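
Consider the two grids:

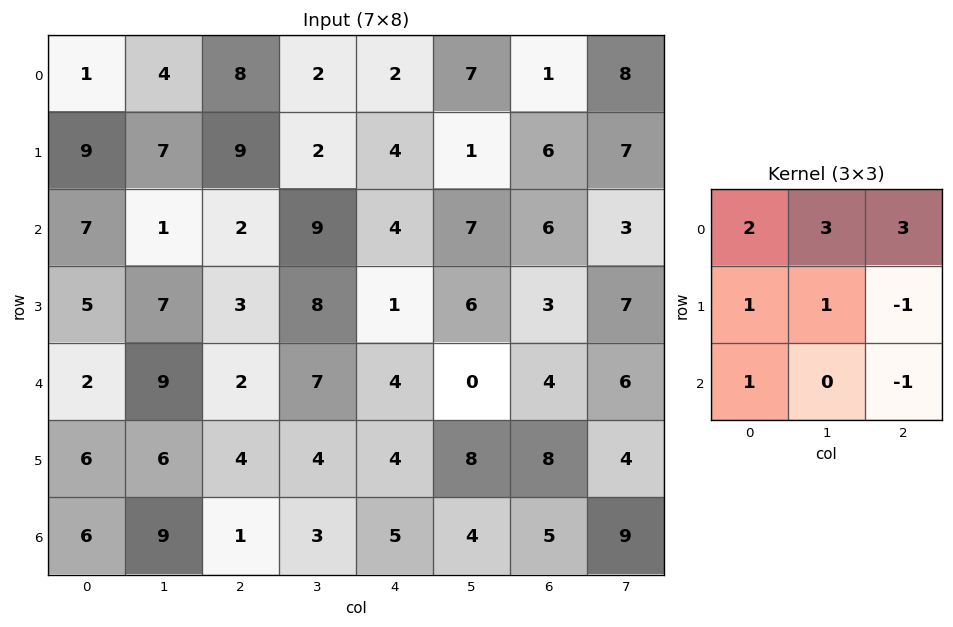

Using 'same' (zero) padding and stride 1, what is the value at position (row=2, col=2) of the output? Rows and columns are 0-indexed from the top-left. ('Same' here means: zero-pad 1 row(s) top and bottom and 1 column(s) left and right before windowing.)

The receptive field on the zero-padded input at this output position is [7 9 2 / 1 2 9 / 7 3 8]. Elementwise product with the kernel and sum: 7·2 + 9·3 + 2·3 + 1·1 + 2·1 + 9·-1 + 7·1 + 8·-1.

40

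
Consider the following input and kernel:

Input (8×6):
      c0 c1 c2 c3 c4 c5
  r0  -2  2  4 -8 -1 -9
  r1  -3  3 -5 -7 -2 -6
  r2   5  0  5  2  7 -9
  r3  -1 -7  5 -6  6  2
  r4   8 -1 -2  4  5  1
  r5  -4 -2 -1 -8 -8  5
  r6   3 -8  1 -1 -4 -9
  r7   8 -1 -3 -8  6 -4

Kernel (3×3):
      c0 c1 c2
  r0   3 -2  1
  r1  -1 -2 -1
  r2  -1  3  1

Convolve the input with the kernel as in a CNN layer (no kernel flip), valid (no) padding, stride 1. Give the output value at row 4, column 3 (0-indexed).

The receptive field on the input at this output position is [4 5 1 / -8 -8 5 / -1 -4 -9]. Elementwise product with the kernel and sum: 4·3 + 5·-2 + 1·1 + -8·-1 + -8·-2 + 5·-1 + -1·-1 + -4·3 + -9·1.

2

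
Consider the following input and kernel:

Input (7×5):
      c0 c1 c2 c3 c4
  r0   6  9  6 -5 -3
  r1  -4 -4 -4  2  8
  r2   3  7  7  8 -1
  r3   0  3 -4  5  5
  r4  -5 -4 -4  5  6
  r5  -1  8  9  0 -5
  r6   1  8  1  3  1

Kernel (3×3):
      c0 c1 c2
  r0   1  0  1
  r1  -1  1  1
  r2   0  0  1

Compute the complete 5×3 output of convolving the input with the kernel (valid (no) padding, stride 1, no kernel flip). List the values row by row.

15 14 16
-1 11 9
5 18 26
2 13 11
10 5 -11

Output[0,0]: The receptive field on the input at this output position is [6 9 6 / -4 -4 -4 / 3 7 7]. Elementwise product with the kernel and sum: 6·1 + 6·1 + -4·-1 + -4·1 + -4·1 + 7·1.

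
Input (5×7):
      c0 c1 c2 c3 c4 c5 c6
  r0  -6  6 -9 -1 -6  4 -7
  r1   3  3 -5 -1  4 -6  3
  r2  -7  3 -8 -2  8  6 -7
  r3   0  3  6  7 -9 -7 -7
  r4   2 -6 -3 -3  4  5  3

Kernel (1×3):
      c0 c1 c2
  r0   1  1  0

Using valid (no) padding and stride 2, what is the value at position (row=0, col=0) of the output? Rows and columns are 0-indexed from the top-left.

The receptive field on the input at this output position is [-6 6 -9]. Elementwise product with the kernel and sum: -6·1 + 6·1.

0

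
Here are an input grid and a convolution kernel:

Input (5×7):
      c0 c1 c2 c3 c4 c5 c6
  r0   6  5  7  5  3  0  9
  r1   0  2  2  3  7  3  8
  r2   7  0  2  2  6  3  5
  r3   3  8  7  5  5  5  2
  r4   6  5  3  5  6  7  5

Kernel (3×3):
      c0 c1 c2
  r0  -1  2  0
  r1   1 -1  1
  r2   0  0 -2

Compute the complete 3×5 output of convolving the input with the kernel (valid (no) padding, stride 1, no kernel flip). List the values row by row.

Output[0,0]: The receptive field on the input at this output position is [6 5 7 / 0 2 2 / 7 0 2]. Elementwise product with the kernel and sum: 6·-1 + 5·2 + 0·1 + 2·-1 + 2·1 + 2·-2.
Output[0,1]: The receptive field on the input at this output position is [5 7 5 / 2 2 3 / 0 2 2]. Elementwise product with the kernel and sum: 5·-1 + 7·2 + 2·1 + 2·-1 + 3·1 + 2·-2.

0 8 -3 -6 -1
-1 -8 0 0 3
-11 0 -3 1 -8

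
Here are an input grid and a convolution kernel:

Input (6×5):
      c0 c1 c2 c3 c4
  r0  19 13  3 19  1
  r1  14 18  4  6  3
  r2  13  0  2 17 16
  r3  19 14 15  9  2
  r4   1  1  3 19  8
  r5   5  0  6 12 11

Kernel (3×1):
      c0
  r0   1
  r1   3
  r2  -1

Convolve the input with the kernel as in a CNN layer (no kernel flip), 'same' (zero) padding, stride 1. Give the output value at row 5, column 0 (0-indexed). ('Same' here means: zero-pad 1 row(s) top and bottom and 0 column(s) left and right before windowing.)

16

The receptive field on the zero-padded input at this output position is [1 / 5 / 0]. Elementwise product with the kernel and sum: 1·1 + 5·3 + 0·-1.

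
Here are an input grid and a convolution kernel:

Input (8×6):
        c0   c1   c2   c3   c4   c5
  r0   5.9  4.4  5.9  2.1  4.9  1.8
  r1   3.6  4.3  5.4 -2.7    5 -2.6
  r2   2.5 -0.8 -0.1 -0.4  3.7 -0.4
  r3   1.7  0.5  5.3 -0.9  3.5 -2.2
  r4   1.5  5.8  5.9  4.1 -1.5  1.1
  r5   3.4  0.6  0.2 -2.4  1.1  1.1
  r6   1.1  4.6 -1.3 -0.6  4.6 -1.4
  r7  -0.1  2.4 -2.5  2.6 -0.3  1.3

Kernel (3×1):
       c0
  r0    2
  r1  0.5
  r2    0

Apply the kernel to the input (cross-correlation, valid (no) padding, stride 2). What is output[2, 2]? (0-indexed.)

The receptive field on the input at this output position is [-1.5 / 1.1 / 4.6]. Elementwise product with the kernel and sum: -1.5·2 + 1.1·0.5.

-2.45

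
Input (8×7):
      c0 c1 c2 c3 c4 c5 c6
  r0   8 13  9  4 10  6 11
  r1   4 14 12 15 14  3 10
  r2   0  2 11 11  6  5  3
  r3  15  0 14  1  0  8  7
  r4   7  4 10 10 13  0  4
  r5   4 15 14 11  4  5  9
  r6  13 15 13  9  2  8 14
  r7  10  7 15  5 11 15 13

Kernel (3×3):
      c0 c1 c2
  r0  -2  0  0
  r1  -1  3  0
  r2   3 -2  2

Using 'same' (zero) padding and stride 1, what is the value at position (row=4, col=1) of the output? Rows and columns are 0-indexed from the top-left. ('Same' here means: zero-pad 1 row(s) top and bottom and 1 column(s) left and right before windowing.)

The receptive field on the zero-padded input at this output position is [15 0 14 / 7 4 10 / 4 15 14]. Elementwise product with the kernel and sum: 15·-2 + 7·-1 + 4·3 + 4·3 + 15·-2 + 14·2.

-15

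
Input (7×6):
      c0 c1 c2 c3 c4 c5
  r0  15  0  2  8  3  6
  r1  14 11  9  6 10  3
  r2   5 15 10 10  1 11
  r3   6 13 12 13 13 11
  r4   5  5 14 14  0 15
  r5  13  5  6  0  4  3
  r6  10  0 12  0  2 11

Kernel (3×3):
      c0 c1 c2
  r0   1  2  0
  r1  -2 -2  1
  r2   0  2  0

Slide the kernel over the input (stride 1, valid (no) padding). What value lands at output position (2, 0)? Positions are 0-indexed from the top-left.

19

The receptive field on the input at this output position is [5 15 10 / 6 13 12 / 5 5 14]. Elementwise product with the kernel and sum: 5·1 + 15·2 + 6·-2 + 13·-2 + 12·1 + 5·2.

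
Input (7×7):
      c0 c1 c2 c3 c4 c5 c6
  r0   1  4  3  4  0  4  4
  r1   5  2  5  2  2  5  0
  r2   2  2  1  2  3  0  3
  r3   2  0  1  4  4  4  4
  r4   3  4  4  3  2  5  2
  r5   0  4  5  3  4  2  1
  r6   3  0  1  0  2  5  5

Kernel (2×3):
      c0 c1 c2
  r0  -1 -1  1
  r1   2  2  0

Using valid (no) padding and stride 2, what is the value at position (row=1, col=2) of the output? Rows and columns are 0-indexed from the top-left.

The receptive field on the input at this output position is [3 0 3 / 4 4 4]. Elementwise product with the kernel and sum: 3·-1 + 0·-1 + 3·1 + 4·2 + 4·2.

16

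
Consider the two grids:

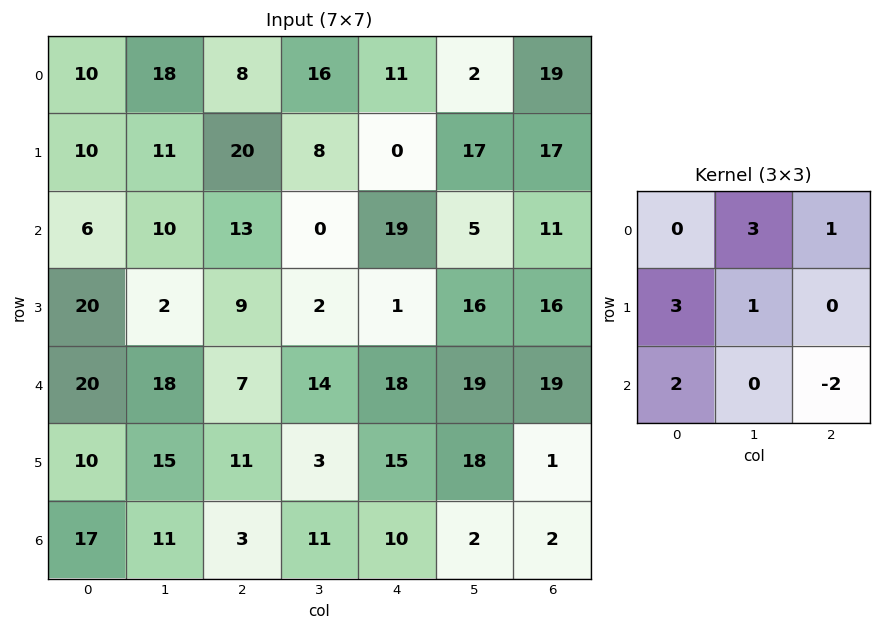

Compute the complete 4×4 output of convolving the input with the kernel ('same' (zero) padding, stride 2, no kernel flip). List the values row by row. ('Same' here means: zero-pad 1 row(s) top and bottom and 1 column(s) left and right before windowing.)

-12 68 41 59
43 111 8 109
52 114 49 160
62 72 106 11

Output[0,0]: The receptive field on the zero-padded input at this output position is [0 0 0 / 0 10 18 / 0 10 11]. Elementwise product with the kernel and sum: 0·3 + 0·1 + 0·3 + 10·1 + 0·2 + 11·-2.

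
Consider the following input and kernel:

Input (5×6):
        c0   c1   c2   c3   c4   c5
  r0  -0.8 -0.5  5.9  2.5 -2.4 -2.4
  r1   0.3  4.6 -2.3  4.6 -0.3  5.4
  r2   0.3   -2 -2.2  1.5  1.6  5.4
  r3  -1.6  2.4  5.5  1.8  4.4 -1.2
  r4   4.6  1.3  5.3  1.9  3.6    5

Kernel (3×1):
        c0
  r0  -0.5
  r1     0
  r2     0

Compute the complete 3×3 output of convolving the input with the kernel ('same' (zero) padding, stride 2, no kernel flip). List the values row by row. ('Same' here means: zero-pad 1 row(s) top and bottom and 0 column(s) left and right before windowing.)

0 0 0
-0.15 1.15 0.15
0.8 -2.75 -2.2

Output[0,0]: The receptive field on the zero-padded input at this output position is [0 / -0.8 / 0.3]. Elementwise product with the kernel and sum: 0·-0.5.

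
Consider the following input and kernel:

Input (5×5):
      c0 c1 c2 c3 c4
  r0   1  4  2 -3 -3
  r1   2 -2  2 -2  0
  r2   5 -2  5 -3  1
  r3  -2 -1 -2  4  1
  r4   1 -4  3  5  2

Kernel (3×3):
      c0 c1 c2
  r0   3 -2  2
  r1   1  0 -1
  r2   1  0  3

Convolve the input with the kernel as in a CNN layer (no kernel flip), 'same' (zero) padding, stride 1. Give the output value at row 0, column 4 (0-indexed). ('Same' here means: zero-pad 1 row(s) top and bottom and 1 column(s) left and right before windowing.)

The receptive field on the zero-padded input at this output position is [0 0 0 / -3 -3 0 / -2 0 0]. Elementwise product with the kernel and sum: 0·3 + 0·-2 + 0·2 + -3·1 + 0·-1 + -2·1 + 0·3.

-5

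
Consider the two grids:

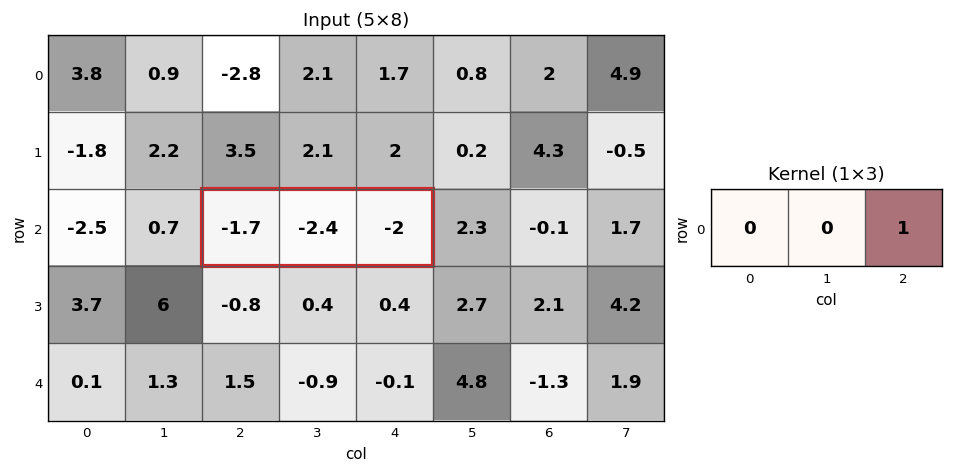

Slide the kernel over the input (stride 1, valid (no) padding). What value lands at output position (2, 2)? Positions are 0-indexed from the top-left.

-2

The receptive field on the input at this output position is [-1.7 -2.4 -2]. Elementwise product with the kernel and sum: -2·1.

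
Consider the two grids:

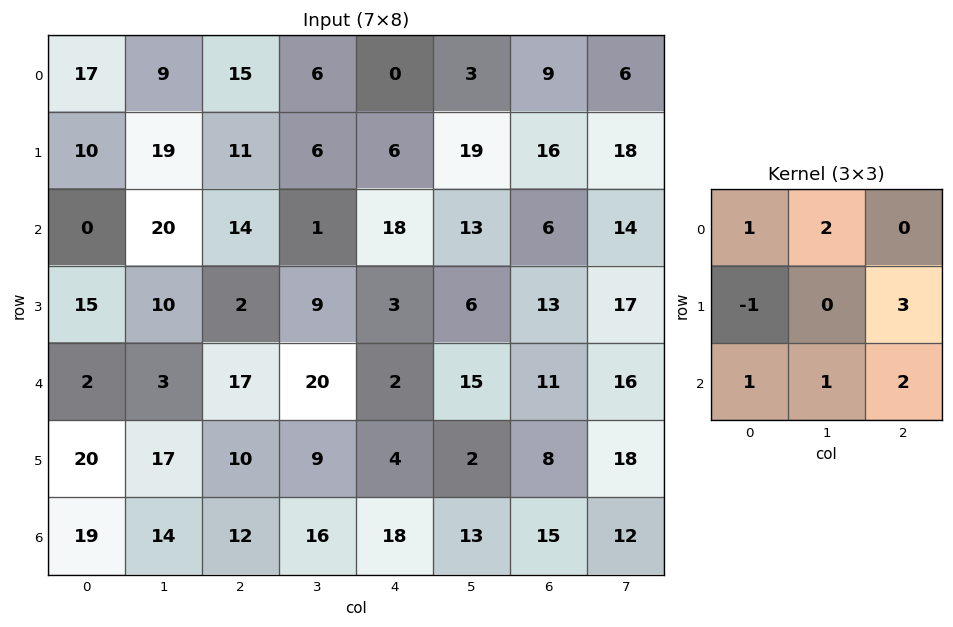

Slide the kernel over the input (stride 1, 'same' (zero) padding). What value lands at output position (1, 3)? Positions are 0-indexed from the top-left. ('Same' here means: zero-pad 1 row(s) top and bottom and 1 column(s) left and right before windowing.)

85

The receptive field on the zero-padded input at this output position is [15 6 0 / 11 6 6 / 14 1 18]. Elementwise product with the kernel and sum: 15·1 + 6·2 + 11·-1 + 6·3 + 14·1 + 1·1 + 18·2.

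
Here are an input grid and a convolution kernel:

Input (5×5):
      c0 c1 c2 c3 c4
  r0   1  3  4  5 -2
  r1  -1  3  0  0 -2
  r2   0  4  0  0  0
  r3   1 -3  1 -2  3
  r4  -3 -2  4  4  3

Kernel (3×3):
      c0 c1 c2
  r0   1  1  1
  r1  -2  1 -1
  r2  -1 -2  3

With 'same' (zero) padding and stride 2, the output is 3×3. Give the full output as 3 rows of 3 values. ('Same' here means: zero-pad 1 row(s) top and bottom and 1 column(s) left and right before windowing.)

Output[0,0]: The receptive field on the zero-padded input at this output position is [0 0 0 / 0 1 3 / 0 -1 3]. Elementwise product with the kernel and sum: 0·1 + 0·1 + 0·1 + 0·-2 + 1·1 + 3·-1 + 0·-1 + -1·-2 + 3·3.

9 -10 -8
-13 -10 -6
-3 0 -4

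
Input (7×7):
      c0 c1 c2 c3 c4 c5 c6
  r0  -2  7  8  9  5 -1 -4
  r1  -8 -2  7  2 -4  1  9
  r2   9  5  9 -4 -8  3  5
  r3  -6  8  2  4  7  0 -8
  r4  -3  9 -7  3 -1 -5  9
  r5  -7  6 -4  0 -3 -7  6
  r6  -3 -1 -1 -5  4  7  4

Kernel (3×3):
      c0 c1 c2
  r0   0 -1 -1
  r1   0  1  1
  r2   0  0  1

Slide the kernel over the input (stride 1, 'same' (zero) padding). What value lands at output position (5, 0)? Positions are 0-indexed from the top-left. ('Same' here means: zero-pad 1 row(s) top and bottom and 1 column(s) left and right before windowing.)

-8

The receptive field on the zero-padded input at this output position is [0 -3 9 / 0 -7 6 / 0 -3 -1]. Elementwise product with the kernel and sum: -3·-1 + 9·-1 + -7·1 + 6·1 + -1·1.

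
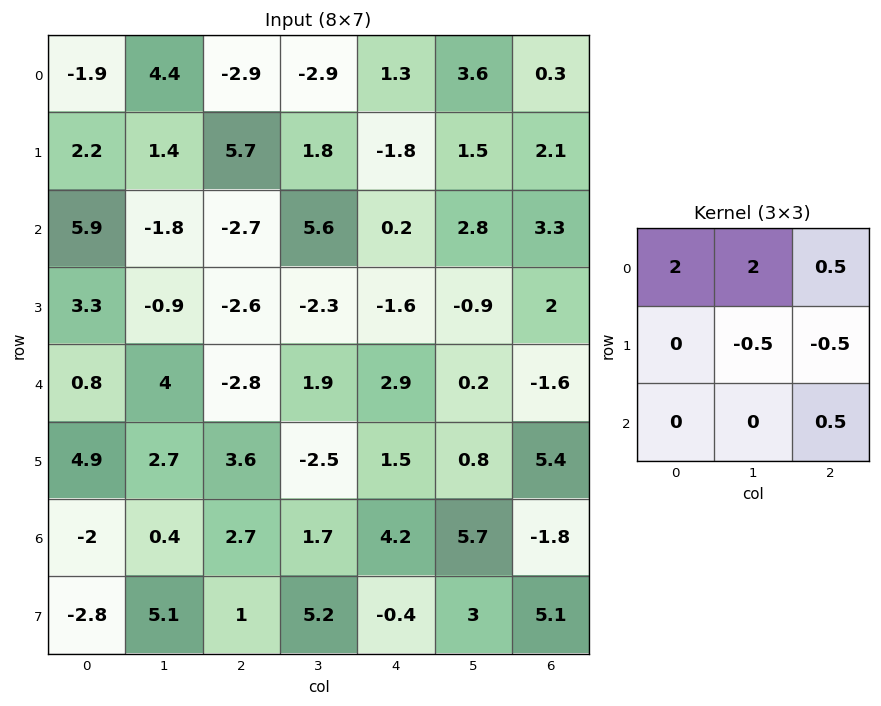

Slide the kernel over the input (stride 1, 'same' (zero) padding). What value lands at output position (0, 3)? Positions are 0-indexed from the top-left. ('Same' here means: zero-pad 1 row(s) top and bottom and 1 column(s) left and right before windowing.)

-0.1

The receptive field on the zero-padded input at this output position is [0 0 0 / -2.9 -2.9 1.3 / 5.7 1.8 -1.8]. Elementwise product with the kernel and sum: 0·2 + 0·2 + 0·0.5 + -2.9·-0.5 + 1.3·-0.5 + -1.8·0.5.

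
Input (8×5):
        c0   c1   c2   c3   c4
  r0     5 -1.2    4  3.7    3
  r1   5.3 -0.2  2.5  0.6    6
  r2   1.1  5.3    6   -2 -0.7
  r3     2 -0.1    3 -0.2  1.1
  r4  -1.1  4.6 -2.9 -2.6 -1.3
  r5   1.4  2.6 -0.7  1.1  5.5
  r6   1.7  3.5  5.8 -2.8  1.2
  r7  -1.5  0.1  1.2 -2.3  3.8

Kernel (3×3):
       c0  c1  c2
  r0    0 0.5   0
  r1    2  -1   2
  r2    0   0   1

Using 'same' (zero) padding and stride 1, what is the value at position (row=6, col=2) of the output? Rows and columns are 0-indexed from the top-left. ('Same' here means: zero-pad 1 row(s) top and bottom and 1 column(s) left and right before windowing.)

-7.05

The receptive field on the zero-padded input at this output position is [2.6 -0.7 1.1 / 3.5 5.8 -2.8 / 0.1 1.2 -2.3]. Elementwise product with the kernel and sum: -0.7·0.5 + 3.5·2 + 5.8·-1 + -2.8·2 + -2.3·1.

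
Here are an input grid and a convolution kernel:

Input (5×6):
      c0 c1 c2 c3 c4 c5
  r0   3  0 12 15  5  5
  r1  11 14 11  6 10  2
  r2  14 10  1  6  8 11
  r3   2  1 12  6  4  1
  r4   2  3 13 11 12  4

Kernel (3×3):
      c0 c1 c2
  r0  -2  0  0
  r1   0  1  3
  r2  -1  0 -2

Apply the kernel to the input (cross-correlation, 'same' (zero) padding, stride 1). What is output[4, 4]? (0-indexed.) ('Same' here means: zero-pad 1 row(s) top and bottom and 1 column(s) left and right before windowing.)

12

The receptive field on the zero-padded input at this output position is [6 4 1 / 11 12 4 / 0 0 0]. Elementwise product with the kernel and sum: 6·-2 + 12·1 + 4·3 + 0·-1 + 0·-2.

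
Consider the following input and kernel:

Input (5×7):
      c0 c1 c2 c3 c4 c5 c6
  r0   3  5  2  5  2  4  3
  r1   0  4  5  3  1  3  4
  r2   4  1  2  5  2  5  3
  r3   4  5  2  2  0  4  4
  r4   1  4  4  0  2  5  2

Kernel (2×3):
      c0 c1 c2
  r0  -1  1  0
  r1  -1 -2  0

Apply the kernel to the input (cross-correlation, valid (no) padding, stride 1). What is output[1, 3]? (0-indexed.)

The receptive field on the input at this output position is [3 1 3 / 5 2 5]. Elementwise product with the kernel and sum: 3·-1 + 1·1 + 5·-1 + 2·-2.

-11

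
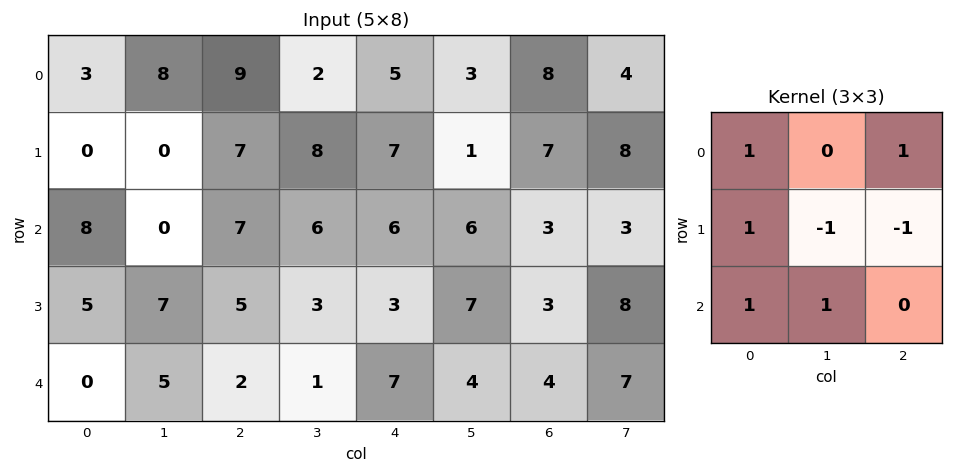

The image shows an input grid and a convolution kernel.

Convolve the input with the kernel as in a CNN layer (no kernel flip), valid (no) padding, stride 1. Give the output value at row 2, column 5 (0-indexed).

The receptive field on the input at this output position is [6 3 3 / 7 3 8 / 4 4 7]. Elementwise product with the kernel and sum: 6·1 + 3·1 + 7·1 + 3·-1 + 8·-1 + 4·1 + 4·1.

13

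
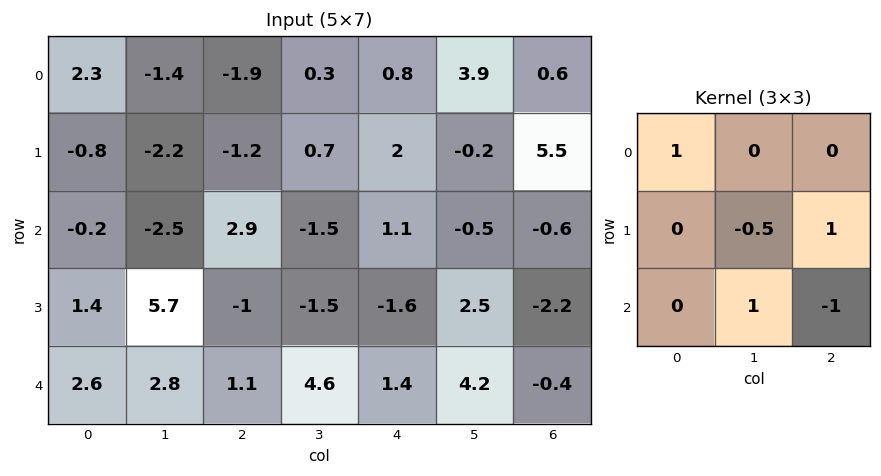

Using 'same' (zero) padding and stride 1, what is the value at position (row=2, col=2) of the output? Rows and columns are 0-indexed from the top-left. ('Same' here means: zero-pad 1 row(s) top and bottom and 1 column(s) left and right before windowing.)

The receptive field on the zero-padded input at this output position is [-2.2 -1.2 0.7 / -2.5 2.9 -1.5 / 5.7 -1 -1.5]. Elementwise product with the kernel and sum: -2.2·1 + 2.9·-0.5 + -1.5·1 + -1·1 + -1.5·-1.

-4.65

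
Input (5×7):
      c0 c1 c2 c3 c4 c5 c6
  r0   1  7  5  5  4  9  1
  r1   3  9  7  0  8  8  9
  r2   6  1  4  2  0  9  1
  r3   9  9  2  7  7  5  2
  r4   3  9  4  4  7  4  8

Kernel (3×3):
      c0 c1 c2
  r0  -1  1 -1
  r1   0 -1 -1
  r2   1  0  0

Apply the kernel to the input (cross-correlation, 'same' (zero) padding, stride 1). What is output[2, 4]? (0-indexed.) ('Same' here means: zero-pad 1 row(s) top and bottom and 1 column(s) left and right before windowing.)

-2

The receptive field on the zero-padded input at this output position is [0 8 8 / 2 0 9 / 7 7 5]. Elementwise product with the kernel and sum: 0·-1 + 8·1 + 8·-1 + 0·-1 + 9·-1 + 7·1.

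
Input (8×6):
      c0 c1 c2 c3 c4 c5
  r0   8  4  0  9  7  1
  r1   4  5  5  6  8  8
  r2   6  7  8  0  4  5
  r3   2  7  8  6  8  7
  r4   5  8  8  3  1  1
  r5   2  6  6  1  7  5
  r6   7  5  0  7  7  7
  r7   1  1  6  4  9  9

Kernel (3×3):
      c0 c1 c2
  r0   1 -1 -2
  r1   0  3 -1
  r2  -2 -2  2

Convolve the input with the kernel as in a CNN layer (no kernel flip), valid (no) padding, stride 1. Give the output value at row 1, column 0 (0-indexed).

The receptive field on the input at this output position is [4 5 5 / 6 7 8 / 2 7 8]. Elementwise product with the kernel and sum: 4·1 + 5·-1 + 5·-2 + 7·3 + 8·-1 + 2·-2 + 7·-2 + 8·2.

0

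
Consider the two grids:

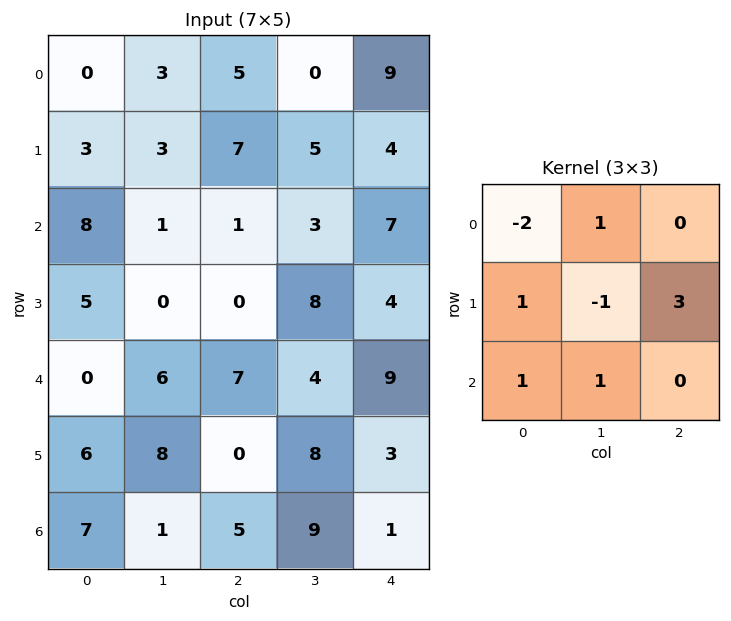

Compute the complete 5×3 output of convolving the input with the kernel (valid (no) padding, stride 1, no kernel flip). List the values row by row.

33 12 8
12 10 18
-4 36 16
19 19 46
12 33 5

Output[0,0]: The receptive field on the input at this output position is [0 3 5 / 3 3 7 / 8 1 1]. Elementwise product with the kernel and sum: 0·-2 + 3·1 + 3·1 + 3·-1 + 7·3 + 8·1 + 1·1.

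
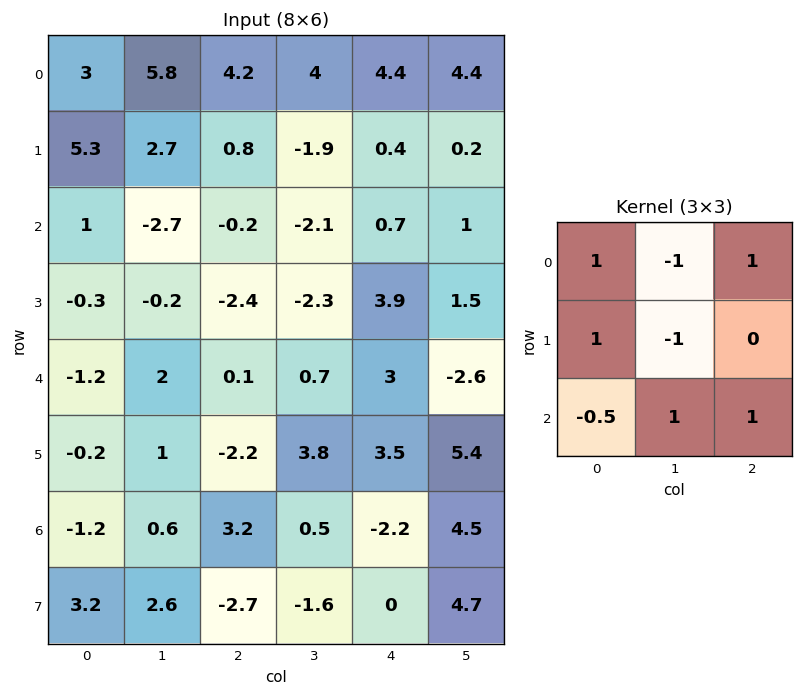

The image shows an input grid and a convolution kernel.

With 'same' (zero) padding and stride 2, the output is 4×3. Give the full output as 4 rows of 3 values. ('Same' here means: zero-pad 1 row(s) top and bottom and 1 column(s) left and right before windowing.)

Output[0,0]: The receptive field on the zero-padded input at this output position is [0 0 0 / 0 3 5.8 / 0 5.3 2.7]. Elementwise product with the kernel and sum: 0·1 + 0·-1 + 0·1 + 0·1 + 3·-1 + 0·-0.5 + 5.3·1 + 2.7·1.

5 -0.85 1.15
-4.1 -7.1 1.65
2.1 2.9 0
8.2 -1.2 13.9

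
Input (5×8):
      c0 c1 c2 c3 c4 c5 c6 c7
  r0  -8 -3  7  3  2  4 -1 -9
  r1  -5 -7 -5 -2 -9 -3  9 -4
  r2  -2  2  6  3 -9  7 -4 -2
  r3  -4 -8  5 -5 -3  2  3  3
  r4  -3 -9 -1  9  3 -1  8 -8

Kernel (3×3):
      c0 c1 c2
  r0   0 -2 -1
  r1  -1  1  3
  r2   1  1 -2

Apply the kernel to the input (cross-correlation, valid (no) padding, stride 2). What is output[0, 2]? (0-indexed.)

The receptive field on the input at this output position is [2 4 -1 / -9 -3 9 / -9 7 -4]. Elementwise product with the kernel and sum: 4·-2 + -1·-1 + -9·-1 + -3·1 + 9·3 + -9·1 + 7·1 + -4·-2.

32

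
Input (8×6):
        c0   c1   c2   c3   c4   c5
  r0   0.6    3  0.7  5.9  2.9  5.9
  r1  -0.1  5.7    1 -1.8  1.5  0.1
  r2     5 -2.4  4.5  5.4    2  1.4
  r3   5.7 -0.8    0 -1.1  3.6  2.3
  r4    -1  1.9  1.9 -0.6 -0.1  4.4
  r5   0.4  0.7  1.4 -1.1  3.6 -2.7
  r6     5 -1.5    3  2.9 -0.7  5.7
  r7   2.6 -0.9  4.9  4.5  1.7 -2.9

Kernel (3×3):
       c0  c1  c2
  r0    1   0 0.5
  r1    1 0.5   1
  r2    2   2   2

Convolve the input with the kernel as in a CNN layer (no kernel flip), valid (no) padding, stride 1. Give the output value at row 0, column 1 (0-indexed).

The receptive field on the input at this output position is [3 0.7 5.9 / 5.7 1 -1.8 / -2.4 4.5 5.4]. Elementwise product with the kernel and sum: 3·1 + 5.9·0.5 + 5.7·1 + 1·0.5 + -1.8·1 + -2.4·2 + 4.5·2 + 5.4·2.

25.35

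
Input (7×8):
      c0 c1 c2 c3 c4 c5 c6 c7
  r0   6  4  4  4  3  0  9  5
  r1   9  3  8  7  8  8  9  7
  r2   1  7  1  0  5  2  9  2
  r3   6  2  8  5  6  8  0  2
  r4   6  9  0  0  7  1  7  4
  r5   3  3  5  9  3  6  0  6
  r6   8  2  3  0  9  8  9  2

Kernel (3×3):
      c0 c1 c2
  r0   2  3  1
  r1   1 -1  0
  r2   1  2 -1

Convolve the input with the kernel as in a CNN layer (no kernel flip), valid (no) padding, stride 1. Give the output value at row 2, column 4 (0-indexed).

25

The receptive field on the input at this output position is [5 2 9 / 6 8 0 / 7 1 7]. Elementwise product with the kernel and sum: 5·2 + 2·3 + 9·1 + 6·1 + 8·-1 + 7·1 + 1·2 + 7·-1.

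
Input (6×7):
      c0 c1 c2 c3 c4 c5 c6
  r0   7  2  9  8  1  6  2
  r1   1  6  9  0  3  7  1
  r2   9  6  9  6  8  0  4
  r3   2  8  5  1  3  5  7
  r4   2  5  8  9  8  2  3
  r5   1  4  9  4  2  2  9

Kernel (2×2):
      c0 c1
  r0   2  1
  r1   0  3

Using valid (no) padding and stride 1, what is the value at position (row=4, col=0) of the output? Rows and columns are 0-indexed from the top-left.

The receptive field on the input at this output position is [2 5 / 1 4]. Elementwise product with the kernel and sum: 2·2 + 5·1 + 4·3.

21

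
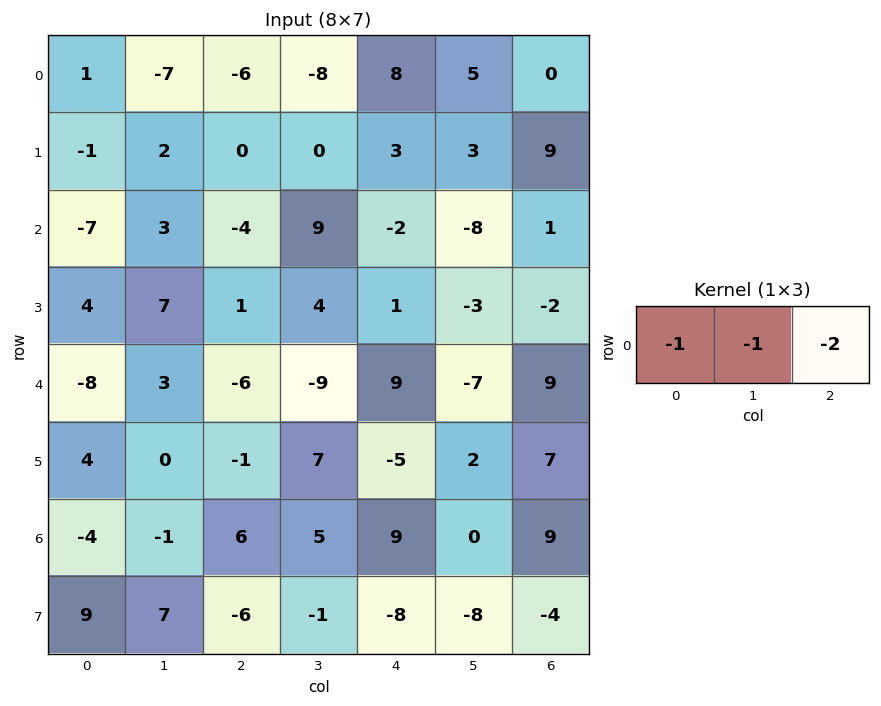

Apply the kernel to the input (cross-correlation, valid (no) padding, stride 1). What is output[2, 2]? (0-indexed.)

The receptive field on the input at this output position is [-4 9 -2]. Elementwise product with the kernel and sum: -4·-1 + 9·-1 + -2·-2.

-1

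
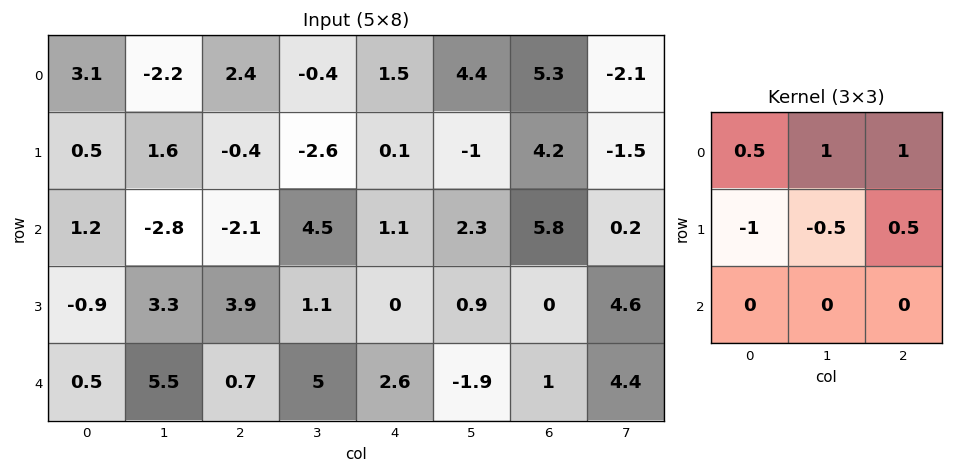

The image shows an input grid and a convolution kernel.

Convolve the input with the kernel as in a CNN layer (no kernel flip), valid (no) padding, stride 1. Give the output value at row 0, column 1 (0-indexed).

-1.8

The receptive field on the input at this output position is [-2.2 2.4 -0.4 / 1.6 -0.4 -2.6 / -2.8 -2.1 4.5]. Elementwise product with the kernel and sum: -2.2·0.5 + 2.4·1 + -0.4·1 + 1.6·-1 + -0.4·-0.5 + -2.6·0.5.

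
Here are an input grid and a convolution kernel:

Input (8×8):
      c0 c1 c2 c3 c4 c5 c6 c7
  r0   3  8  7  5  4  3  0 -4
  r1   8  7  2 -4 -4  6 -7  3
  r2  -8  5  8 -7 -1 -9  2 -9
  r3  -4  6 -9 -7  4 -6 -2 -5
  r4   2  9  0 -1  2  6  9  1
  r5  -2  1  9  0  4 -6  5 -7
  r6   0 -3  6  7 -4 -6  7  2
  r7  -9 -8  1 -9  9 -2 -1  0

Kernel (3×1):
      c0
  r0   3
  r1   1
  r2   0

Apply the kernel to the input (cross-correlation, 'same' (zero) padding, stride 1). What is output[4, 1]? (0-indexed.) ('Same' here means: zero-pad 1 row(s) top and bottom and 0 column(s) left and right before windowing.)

27

The receptive field on the zero-padded input at this output position is [6 / 9 / 1]. Elementwise product with the kernel and sum: 6·3 + 9·1.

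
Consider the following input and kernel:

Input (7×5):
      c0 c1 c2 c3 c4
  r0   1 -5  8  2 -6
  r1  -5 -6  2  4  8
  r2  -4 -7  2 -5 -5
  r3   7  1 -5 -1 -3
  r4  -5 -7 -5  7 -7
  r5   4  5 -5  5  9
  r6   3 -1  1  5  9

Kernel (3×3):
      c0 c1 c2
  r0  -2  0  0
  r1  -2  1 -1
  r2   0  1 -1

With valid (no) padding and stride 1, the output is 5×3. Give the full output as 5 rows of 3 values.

Output[0,0]: The receptive field on the input at this output position is [1 -5 8 / -5 -6 2 / -4 -7 2]. Elementwise product with the kernel and sum: 1·-2 + -5·-2 + -6·1 + 2·-1 + -7·1 + 2·-1.

-9 27 -24
15 29 -6
-2 -4 22
4 -10 30
10 -10 12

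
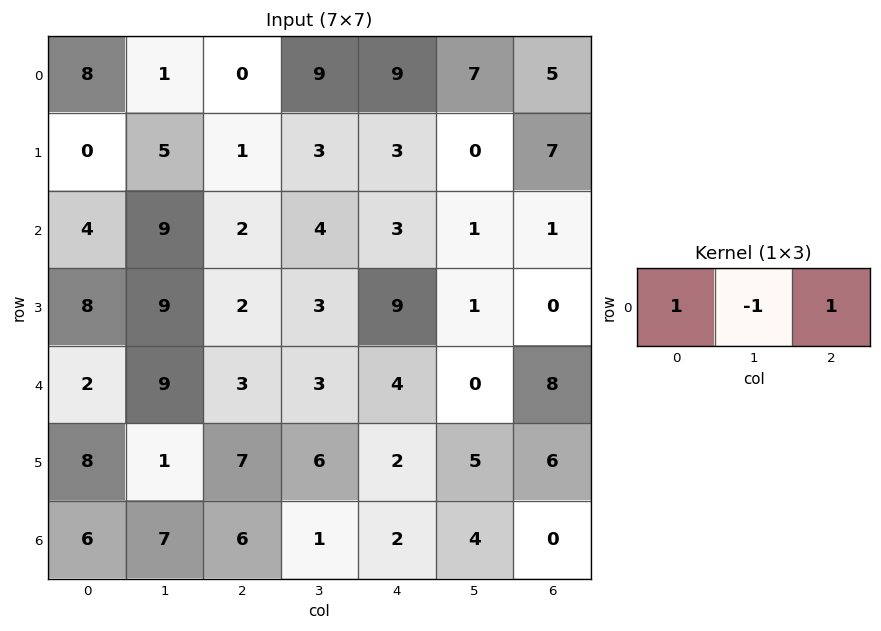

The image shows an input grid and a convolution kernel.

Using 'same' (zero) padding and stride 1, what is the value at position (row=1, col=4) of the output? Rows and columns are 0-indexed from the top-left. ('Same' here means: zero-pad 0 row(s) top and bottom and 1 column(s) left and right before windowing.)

The receptive field on the zero-padded input at this output position is [3 3 0]. Elementwise product with the kernel and sum: 3·1 + 3·-1 + 0·1.

0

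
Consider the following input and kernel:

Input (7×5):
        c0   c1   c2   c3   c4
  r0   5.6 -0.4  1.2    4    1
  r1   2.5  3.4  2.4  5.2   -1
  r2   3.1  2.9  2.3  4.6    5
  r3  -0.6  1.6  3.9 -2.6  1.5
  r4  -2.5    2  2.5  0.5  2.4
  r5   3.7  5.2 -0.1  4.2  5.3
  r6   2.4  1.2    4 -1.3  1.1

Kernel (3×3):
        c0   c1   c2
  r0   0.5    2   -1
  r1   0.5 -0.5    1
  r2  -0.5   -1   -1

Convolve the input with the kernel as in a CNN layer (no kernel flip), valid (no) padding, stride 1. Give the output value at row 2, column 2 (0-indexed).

The receptive field on the input at this output position is [2.3 4.6 5 / 3.9 -2.6 1.5 / 2.5 0.5 2.4]. Elementwise product with the kernel and sum: 2.3·0.5 + 4.6·2 + 5·-1 + 3.9·0.5 + -2.6·-0.5 + 1.5·1 + 2.5·-0.5 + 0.5·-1 + 2.4·-1.

5.95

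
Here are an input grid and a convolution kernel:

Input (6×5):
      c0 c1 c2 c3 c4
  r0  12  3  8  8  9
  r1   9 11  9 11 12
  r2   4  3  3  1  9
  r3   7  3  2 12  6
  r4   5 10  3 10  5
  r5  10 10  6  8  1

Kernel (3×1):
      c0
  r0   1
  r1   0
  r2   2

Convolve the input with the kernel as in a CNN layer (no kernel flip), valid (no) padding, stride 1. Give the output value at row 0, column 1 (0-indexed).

The receptive field on the input at this output position is [3 / 11 / 3]. Elementwise product with the kernel and sum: 3·1 + 3·2.

9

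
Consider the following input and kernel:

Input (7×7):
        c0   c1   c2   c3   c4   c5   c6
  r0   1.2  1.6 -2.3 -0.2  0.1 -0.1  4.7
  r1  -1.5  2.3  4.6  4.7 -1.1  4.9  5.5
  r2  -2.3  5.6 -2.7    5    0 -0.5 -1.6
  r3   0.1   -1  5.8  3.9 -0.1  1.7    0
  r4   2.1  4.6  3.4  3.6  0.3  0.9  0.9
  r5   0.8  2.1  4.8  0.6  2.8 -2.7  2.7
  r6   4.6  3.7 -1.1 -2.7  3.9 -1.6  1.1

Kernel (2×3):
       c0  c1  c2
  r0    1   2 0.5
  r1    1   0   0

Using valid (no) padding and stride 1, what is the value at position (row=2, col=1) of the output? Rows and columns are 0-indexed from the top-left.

1.7

The receptive field on the input at this output position is [5.6 -2.7 5 / -1 5.8 3.9]. Elementwise product with the kernel and sum: 5.6·1 + -2.7·2 + 5·0.5 + -1·1.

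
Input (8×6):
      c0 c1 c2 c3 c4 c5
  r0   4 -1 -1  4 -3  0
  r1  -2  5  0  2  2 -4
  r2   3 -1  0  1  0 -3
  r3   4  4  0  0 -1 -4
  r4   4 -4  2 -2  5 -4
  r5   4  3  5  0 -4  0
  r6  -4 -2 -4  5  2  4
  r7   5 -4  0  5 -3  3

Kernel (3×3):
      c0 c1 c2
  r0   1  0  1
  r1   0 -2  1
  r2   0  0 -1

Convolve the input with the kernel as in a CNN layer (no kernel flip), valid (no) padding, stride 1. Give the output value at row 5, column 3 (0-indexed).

-3

The receptive field on the input at this output position is [0 -4 0 / 5 2 4 / 5 -3 3]. Elementwise product with the kernel and sum: 0·1 + 0·1 + 2·-2 + 4·1 + 3·-1.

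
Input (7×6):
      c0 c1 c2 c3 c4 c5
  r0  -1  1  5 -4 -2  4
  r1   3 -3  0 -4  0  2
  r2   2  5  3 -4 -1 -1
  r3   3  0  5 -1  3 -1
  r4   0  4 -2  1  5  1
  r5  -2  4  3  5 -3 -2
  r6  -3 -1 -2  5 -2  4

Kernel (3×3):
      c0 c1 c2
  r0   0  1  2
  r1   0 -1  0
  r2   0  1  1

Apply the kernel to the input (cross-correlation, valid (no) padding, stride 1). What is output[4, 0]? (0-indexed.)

-7

The receptive field on the input at this output position is [0 4 -2 / -2 4 3 / -3 -1 -2]. Elementwise product with the kernel and sum: 4·1 + -2·2 + 4·-1 + -1·1 + -2·1.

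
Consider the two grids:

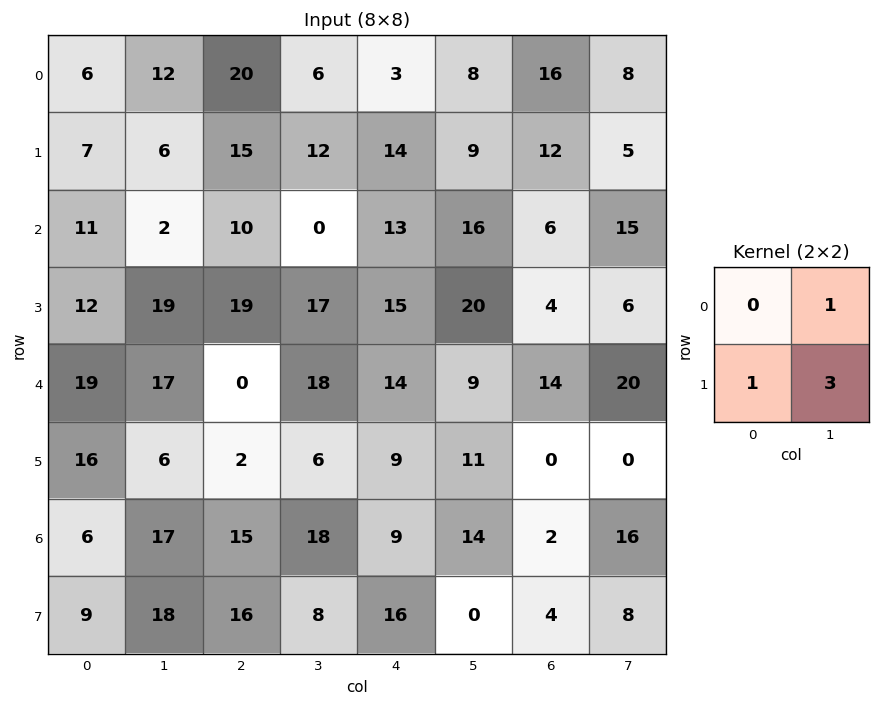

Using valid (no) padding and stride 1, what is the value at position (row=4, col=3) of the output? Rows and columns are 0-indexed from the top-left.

The receptive field on the input at this output position is [18 14 / 6 9]. Elementwise product with the kernel and sum: 14·1 + 6·1 + 9·3.

47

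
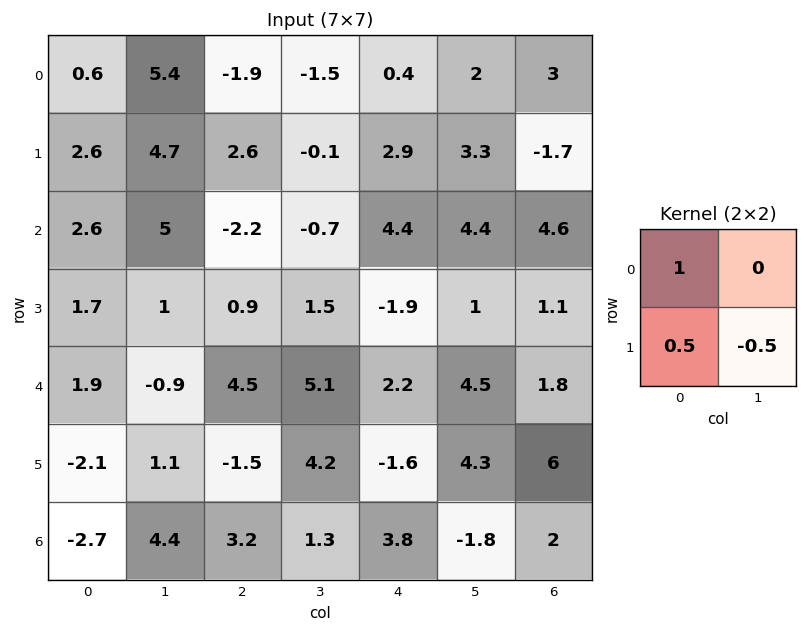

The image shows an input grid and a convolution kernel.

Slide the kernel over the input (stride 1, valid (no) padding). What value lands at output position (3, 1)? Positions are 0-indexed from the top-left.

The receptive field on the input at this output position is [1 0.9 / -0.9 4.5]. Elementwise product with the kernel and sum: 1·1 + -0.9·0.5 + 4.5·-0.5.

-1.7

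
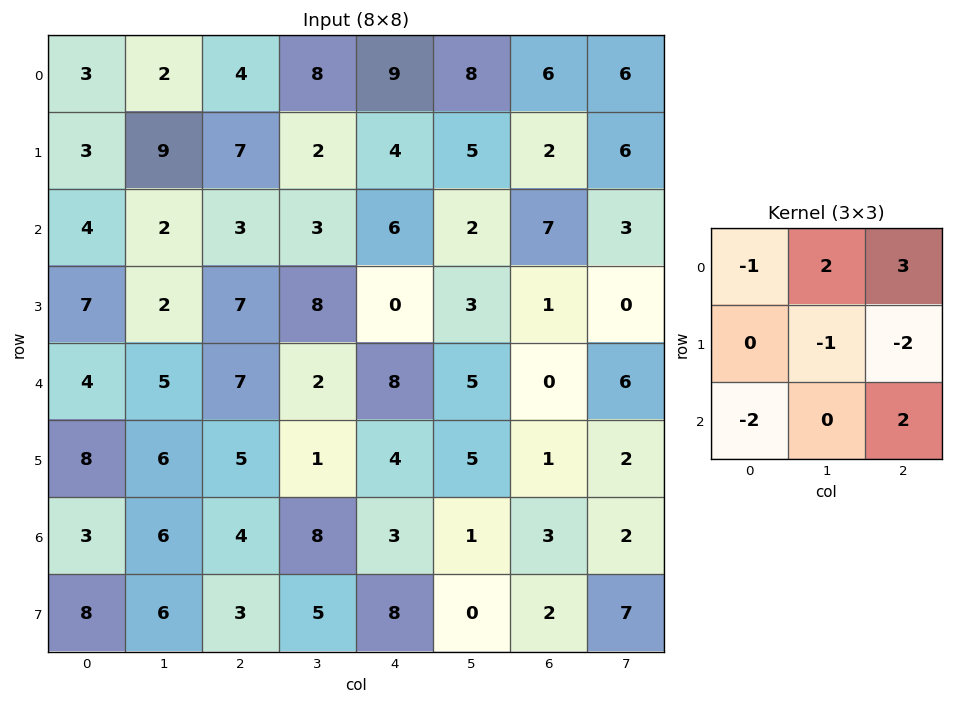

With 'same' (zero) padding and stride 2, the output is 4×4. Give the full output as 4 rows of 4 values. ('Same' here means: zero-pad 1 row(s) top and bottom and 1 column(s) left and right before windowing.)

11 -34 -19 -16
29 14 1 -2
18 15 -9 -19
31 -15 7 10

Output[0,0]: The receptive field on the zero-padded input at this output position is [0 0 0 / 0 3 2 / 0 3 9]. Elementwise product with the kernel and sum: 0·-1 + 0·2 + 0·3 + 3·-1 + 2·-2 + 0·-2 + 9·2.
Output[0,1]: The receptive field on the zero-padded input at this output position is [0 0 0 / 2 4 8 / 9 7 2]. Elementwise product with the kernel and sum: 0·-1 + 0·2 + 0·3 + 4·-1 + 8·-2 + 9·-2 + 2·2.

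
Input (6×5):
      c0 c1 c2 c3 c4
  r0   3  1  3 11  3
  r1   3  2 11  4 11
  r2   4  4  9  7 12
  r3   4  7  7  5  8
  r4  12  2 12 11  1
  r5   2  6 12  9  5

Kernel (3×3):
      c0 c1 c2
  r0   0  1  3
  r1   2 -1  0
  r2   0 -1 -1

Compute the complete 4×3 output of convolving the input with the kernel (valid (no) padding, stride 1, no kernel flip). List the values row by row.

1 13 19
25 10 35
18 14 40
32 -7 28

Output[0,0]: The receptive field on the input at this output position is [3 1 3 / 3 2 11 / 4 4 9]. Elementwise product with the kernel and sum: 1·1 + 3·3 + 3·2 + 2·-1 + 4·-1 + 9·-1.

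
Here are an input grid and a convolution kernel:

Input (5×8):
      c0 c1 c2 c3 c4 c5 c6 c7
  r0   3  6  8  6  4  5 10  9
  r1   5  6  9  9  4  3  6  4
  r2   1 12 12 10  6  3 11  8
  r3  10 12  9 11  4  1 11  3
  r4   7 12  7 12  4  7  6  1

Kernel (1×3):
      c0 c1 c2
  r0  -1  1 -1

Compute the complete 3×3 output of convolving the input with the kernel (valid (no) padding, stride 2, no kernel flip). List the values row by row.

Output[0,0]: The receptive field on the input at this output position is [3 6 8]. Elementwise product with the kernel and sum: 3·-1 + 6·1 + 8·-1.

-5 -6 -9
-1 -8 -14
-2 1 -3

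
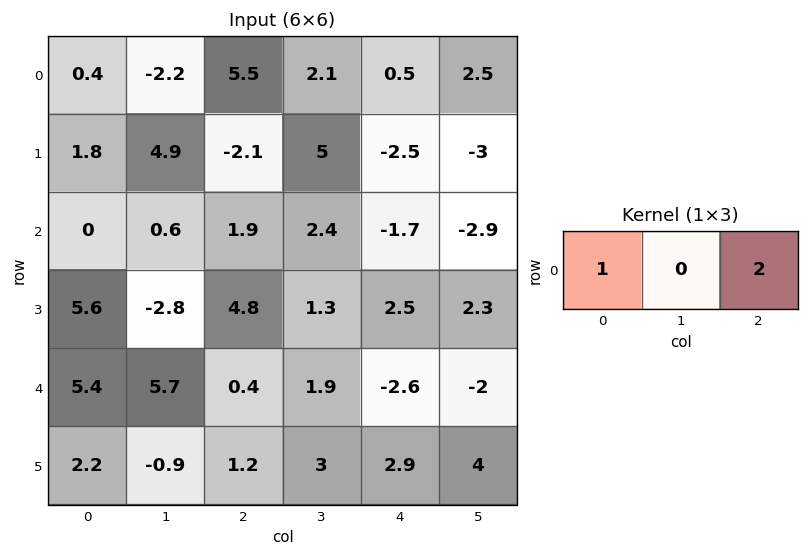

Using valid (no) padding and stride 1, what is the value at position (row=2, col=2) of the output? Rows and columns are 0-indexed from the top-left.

The receptive field on the input at this output position is [1.9 2.4 -1.7]. Elementwise product with the kernel and sum: 1.9·1 + -1.7·2.

-1.5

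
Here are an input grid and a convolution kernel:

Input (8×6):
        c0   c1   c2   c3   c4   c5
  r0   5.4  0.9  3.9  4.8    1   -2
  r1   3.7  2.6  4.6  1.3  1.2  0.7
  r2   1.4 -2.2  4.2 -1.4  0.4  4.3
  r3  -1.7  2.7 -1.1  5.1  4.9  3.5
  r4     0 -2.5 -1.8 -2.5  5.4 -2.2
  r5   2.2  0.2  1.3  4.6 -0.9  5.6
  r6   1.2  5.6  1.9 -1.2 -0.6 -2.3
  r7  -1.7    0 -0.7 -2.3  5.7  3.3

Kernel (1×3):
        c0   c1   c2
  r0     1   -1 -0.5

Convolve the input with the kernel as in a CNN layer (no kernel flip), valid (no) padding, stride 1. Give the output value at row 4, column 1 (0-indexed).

The receptive field on the input at this output position is [-2.5 -1.8 -2.5]. Elementwise product with the kernel and sum: -2.5·1 + -1.8·-1 + -2.5·-0.5.

0.55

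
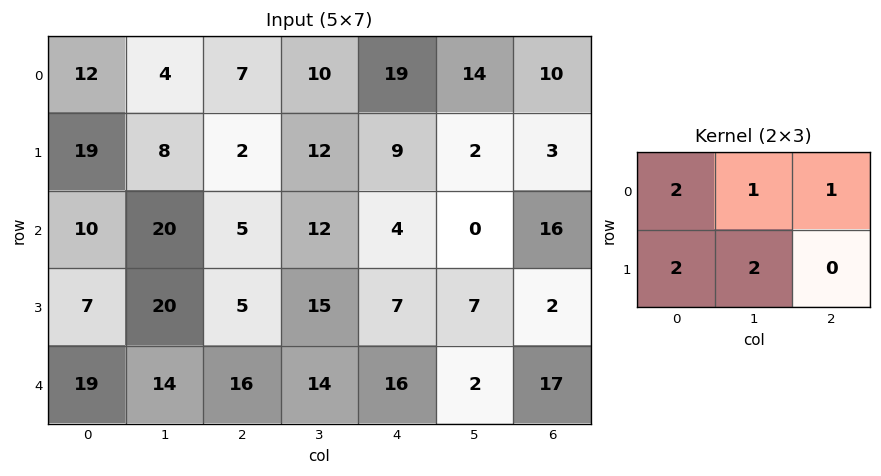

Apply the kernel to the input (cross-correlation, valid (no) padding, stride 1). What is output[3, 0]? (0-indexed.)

The receptive field on the input at this output position is [7 20 5 / 19 14 16]. Elementwise product with the kernel and sum: 7·2 + 20·1 + 5·1 + 19·2 + 14·2.

105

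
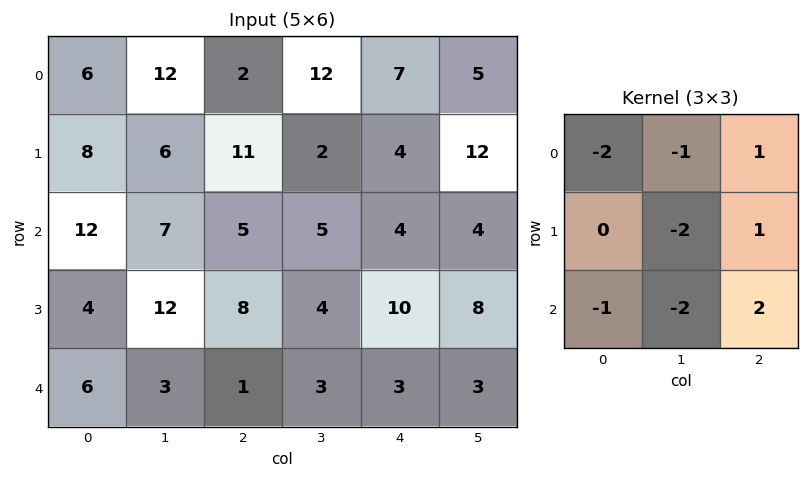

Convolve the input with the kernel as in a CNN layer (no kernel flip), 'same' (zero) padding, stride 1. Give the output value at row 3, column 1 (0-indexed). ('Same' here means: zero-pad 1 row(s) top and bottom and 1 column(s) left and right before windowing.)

The receptive field on the zero-padded input at this output position is [12 7 5 / 4 12 8 / 6 3 1]. Elementwise product with the kernel and sum: 12·-2 + 7·-1 + 5·1 + 12·-2 + 8·1 + 6·-1 + 3·-2 + 1·2.

-52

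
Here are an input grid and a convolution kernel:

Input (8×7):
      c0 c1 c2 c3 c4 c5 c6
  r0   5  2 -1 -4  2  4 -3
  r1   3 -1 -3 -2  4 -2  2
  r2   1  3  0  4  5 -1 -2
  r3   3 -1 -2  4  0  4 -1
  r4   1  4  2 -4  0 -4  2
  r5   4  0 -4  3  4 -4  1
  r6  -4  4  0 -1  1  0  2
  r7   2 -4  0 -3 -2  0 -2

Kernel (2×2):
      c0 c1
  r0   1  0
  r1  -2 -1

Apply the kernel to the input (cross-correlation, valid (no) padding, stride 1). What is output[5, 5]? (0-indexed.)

-6

The receptive field on the input at this output position is [-4 1 / 0 2]. Elementwise product with the kernel and sum: -4·1 + 0·-2 + 2·-1.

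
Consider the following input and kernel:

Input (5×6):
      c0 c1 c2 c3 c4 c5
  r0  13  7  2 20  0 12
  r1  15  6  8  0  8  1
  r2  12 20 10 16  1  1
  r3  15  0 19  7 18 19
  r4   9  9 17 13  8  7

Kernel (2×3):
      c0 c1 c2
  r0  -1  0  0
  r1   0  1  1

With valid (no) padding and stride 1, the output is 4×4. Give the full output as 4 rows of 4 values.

Output[0,0]: The receptive field on the input at this output position is [13 7 2 / 15 6 8]. Elementwise product with the kernel and sum: 13·-1 + 6·1 + 8·1.
Output[0,1]: The receptive field on the input at this output position is [7 2 20 / 6 8 0]. Elementwise product with the kernel and sum: 7·-1 + 8·1 + 0·1.

1 1 6 -11
15 20 9 2
7 6 15 21
11 30 2 8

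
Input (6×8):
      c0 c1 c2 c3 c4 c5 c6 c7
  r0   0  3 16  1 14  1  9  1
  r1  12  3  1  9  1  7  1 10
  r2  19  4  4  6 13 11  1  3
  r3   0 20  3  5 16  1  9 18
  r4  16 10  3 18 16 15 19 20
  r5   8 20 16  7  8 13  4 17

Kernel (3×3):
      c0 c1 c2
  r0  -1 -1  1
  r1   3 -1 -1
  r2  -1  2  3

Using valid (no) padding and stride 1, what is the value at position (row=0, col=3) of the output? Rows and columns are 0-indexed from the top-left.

58

The receptive field on the input at this output position is [1 14 1 / 9 1 7 / 6 13 11]. Elementwise product with the kernel and sum: 1·-1 + 14·-1 + 1·1 + 9·3 + 1·-1 + 7·-1 + 6·-1 + 13·2 + 11·3.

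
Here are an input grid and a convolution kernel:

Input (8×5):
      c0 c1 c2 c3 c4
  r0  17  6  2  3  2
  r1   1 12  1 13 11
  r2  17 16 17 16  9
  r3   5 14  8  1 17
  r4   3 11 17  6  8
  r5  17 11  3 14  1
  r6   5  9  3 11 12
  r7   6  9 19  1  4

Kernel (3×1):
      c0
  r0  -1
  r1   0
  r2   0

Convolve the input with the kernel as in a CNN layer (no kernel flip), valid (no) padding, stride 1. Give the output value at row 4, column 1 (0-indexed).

The receptive field on the input at this output position is [11 / 11 / 9]. Elementwise product with the kernel and sum: 11·-1.

-11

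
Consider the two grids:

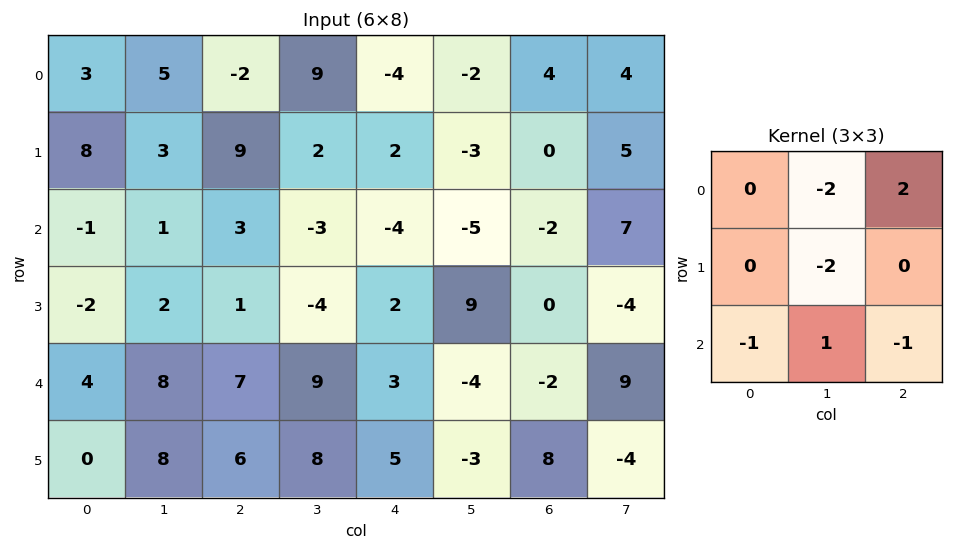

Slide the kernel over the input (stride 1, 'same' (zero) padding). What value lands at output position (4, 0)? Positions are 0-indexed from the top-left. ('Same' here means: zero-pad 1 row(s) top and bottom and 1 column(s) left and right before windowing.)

-8

The receptive field on the zero-padded input at this output position is [0 -2 2 / 0 4 8 / 0 0 8]. Elementwise product with the kernel and sum: -2·-2 + 2·2 + 4·-2 + 0·-1 + 0·1 + 8·-1.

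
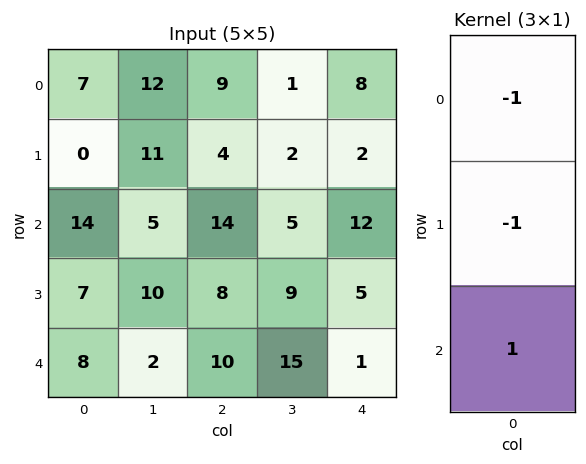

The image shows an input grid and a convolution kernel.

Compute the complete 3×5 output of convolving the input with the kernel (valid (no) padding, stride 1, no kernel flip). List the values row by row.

7 -18 1 2 2
-7 -6 -10 2 -9
-13 -13 -12 1 -16

Output[0,0]: The receptive field on the input at this output position is [7 / 0 / 14]. Elementwise product with the kernel and sum: 7·-1 + 0·-1 + 14·1.
Output[0,1]: The receptive field on the input at this output position is [12 / 11 / 5]. Elementwise product with the kernel and sum: 12·-1 + 11·-1 + 5·1.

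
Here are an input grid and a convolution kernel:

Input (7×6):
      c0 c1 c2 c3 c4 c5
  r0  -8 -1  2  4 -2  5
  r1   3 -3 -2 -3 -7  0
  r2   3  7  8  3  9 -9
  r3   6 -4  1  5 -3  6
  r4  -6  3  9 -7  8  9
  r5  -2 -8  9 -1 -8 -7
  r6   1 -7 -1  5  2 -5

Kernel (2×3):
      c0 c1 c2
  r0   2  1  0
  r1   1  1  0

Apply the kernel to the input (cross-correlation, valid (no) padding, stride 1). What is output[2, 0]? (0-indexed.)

15

The receptive field on the input at this output position is [3 7 8 / 6 -4 1]. Elementwise product with the kernel and sum: 3·2 + 7·1 + 6·1 + -4·1.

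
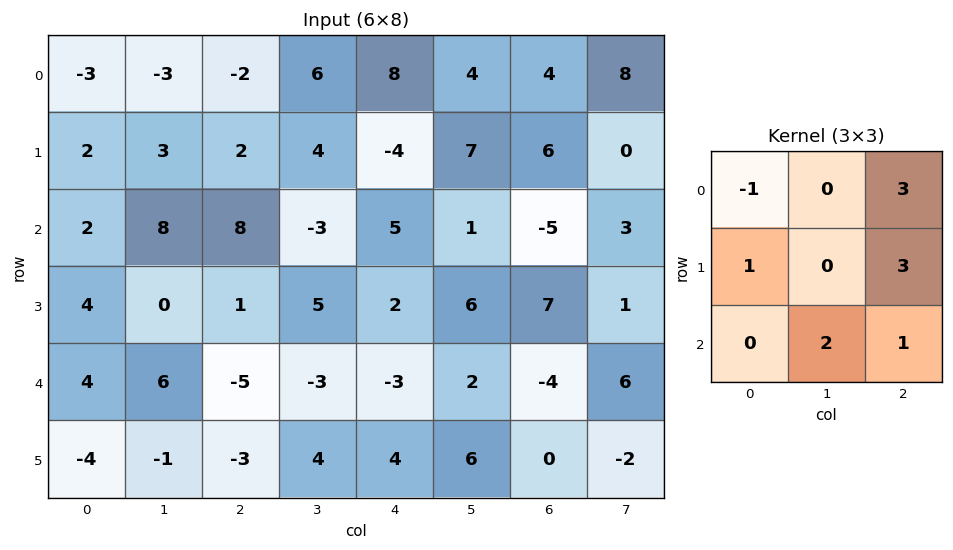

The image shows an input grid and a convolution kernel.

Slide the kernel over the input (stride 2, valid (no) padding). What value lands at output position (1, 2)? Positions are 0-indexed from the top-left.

The receptive field on the input at this output position is [5 1 -5 / 2 6 7 / -3 2 -4]. Elementwise product with the kernel and sum: 5·-1 + -5·3 + 2·1 + 7·3 + 2·2 + -4·1.

3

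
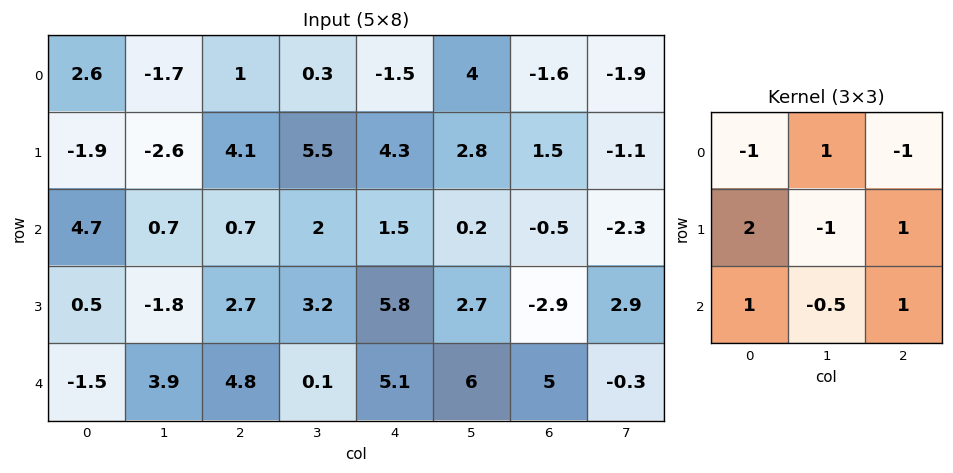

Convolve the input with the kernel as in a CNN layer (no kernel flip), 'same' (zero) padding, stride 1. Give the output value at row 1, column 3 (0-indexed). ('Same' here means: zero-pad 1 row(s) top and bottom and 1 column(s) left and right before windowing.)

9

The receptive field on the zero-padded input at this output position is [1 0.3 -1.5 / 4.1 5.5 4.3 / 0.7 2 1.5]. Elementwise product with the kernel and sum: 1·-1 + 0.3·1 + -1.5·-1 + 4.1·2 + 5.5·-1 + 4.3·1 + 0.7·1 + 2·-0.5 + 1.5·1.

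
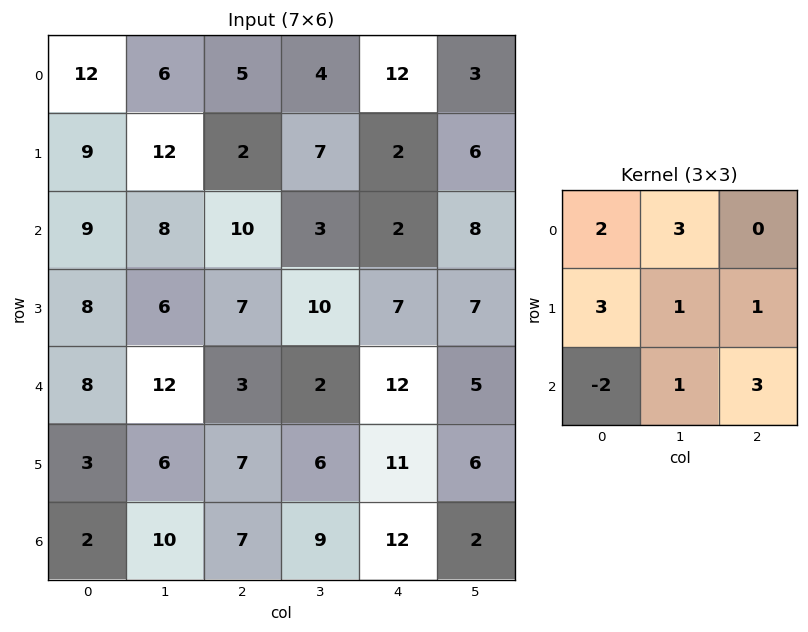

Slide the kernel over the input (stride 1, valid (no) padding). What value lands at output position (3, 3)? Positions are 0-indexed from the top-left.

81

The receptive field on the input at this output position is [10 7 7 / 2 12 5 / 6 11 6]. Elementwise product with the kernel and sum: 10·2 + 7·3 + 2·3 + 12·1 + 5·1 + 6·-2 + 11·1 + 6·3.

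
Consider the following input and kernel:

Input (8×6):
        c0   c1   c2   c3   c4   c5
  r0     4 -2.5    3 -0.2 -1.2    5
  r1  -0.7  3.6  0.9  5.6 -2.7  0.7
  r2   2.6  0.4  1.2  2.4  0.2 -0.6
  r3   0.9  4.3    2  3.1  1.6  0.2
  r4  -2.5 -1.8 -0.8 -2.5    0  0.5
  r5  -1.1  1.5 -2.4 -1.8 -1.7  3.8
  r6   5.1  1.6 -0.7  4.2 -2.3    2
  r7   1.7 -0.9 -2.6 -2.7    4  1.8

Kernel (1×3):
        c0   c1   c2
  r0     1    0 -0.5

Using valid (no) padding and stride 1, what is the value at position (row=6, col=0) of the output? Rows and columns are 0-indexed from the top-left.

The receptive field on the input at this output position is [5.1 1.6 -0.7]. Elementwise product with the kernel and sum: 5.1·1 + -0.7·-0.5.

5.45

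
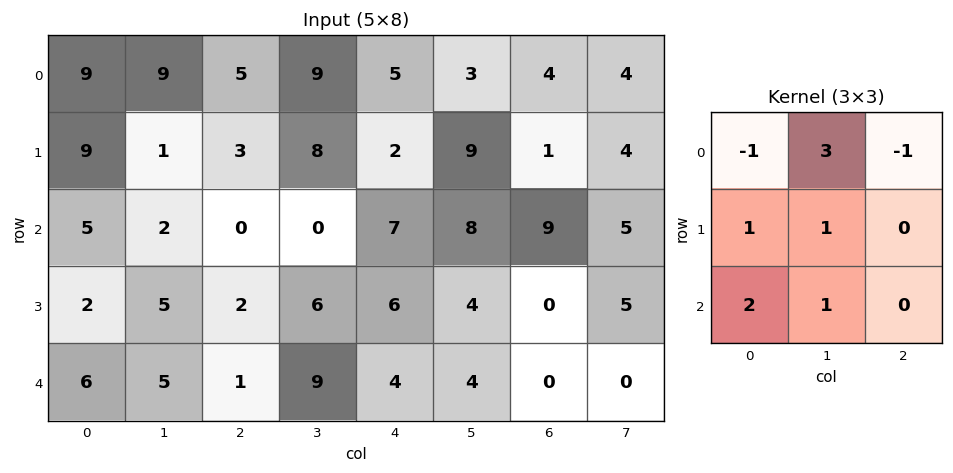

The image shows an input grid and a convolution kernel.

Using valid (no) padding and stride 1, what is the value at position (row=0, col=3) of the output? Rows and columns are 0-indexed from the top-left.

20

The receptive field on the input at this output position is [9 5 3 / 8 2 9 / 0 7 8]. Elementwise product with the kernel and sum: 9·-1 + 5·3 + 3·-1 + 8·1 + 2·1 + 0·2 + 7·1.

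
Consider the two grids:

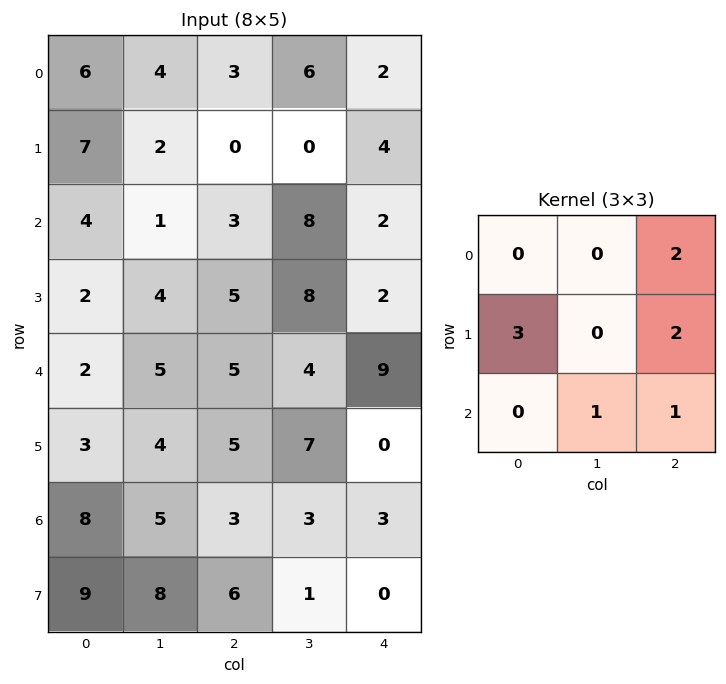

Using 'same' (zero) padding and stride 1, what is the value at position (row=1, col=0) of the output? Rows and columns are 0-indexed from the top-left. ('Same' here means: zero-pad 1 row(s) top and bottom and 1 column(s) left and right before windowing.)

The receptive field on the zero-padded input at this output position is [0 6 4 / 0 7 2 / 0 4 1]. Elementwise product with the kernel and sum: 4·2 + 0·3 + 2·2 + 4·1 + 1·1.

17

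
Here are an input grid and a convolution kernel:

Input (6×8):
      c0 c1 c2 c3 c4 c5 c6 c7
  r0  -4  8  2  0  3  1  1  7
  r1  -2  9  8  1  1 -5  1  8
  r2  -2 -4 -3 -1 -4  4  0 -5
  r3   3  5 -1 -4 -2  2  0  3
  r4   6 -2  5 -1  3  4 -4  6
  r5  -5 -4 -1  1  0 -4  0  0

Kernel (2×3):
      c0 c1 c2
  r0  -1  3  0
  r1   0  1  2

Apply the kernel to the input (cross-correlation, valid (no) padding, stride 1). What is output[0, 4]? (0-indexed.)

The receptive field on the input at this output position is [3 1 1 / 1 -5 1]. Elementwise product with the kernel and sum: 3·-1 + 1·3 + -5·1 + 1·2.

-3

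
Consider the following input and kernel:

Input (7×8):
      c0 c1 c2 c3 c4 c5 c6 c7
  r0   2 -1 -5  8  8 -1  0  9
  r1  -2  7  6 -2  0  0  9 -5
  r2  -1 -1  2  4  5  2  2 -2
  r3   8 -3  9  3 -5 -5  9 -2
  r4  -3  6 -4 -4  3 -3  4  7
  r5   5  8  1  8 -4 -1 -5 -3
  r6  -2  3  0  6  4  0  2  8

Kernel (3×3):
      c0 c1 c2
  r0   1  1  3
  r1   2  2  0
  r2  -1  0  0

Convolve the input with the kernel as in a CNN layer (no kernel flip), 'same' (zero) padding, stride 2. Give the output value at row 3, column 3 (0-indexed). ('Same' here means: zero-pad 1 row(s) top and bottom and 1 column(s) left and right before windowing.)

The receptive field on the zero-padded input at this output position is [-1 -5 -3 / 0 2 8 / 0 0 0]. Elementwise product with the kernel and sum: -1·1 + -5·1 + -3·3 + 0·2 + 2·2 + 0·-1.

-11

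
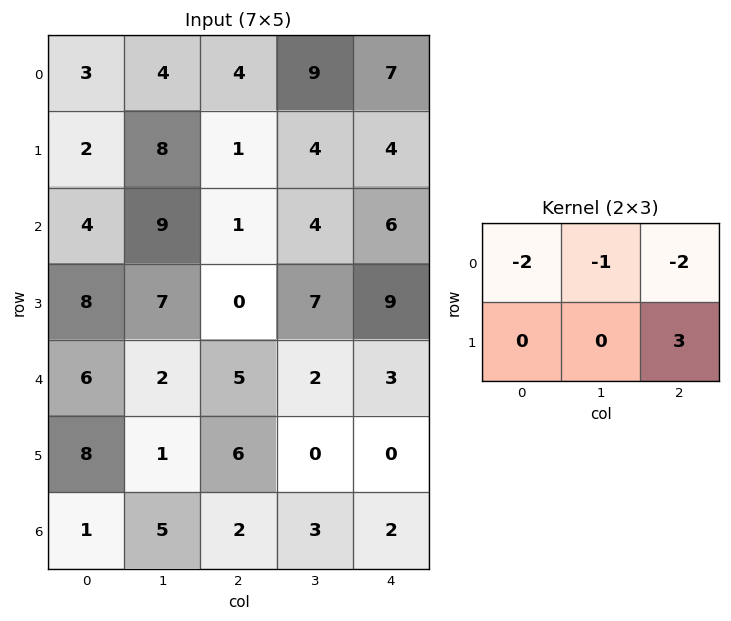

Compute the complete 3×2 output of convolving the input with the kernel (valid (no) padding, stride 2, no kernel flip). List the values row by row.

Output[0,0]: The receptive field on the input at this output position is [3 4 4 / 2 8 1]. Elementwise product with the kernel and sum: 3·-2 + 4·-1 + 4·-2 + 1·3.

-15 -19
-19 9
-6 -18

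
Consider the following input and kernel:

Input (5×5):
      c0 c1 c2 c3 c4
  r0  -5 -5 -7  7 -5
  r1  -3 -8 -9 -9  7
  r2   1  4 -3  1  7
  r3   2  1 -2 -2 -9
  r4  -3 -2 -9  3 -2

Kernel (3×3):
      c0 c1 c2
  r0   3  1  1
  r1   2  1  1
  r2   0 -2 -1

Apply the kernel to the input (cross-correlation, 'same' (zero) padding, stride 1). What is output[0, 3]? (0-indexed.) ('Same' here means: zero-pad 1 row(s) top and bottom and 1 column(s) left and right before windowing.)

-1

The receptive field on the zero-padded input at this output position is [0 0 0 / -7 7 -5 / -9 -9 7]. Elementwise product with the kernel and sum: 0·3 + 0·1 + 0·1 + -7·2 + 7·1 + -5·1 + -9·-2 + 7·-1.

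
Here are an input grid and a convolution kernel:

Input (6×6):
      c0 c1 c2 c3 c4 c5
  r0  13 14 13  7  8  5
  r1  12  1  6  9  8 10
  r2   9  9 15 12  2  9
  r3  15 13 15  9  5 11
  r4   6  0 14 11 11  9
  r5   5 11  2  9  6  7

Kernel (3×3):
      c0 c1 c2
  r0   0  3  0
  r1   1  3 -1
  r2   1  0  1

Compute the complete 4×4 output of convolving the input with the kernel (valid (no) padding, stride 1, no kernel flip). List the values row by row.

Output[0,0]: The receptive field on the input at this output position is [13 14 13 / 12 1 6 / 9 9 15]. Elementwise product with the kernel and sum: 14·3 + 12·1 + 1·3 + 6·-1 + 9·1 + 15·1.

75 70 63 68
54 82 96 53
86 105 98 39
38 96 71 66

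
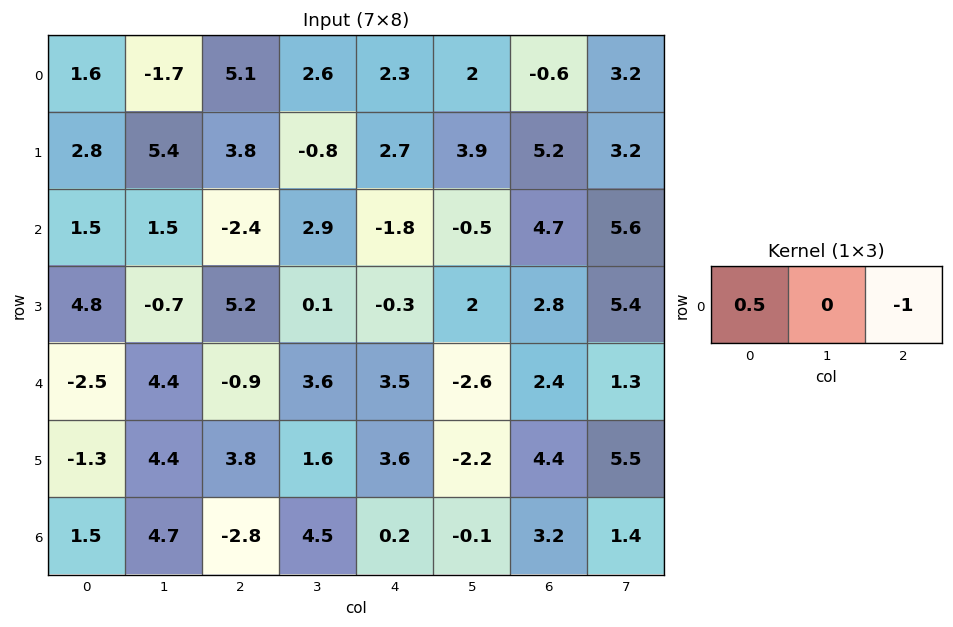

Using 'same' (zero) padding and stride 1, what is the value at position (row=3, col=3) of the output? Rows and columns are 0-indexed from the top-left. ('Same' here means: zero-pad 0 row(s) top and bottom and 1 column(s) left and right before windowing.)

2.9

The receptive field on the zero-padded input at this output position is [5.2 0.1 -0.3]. Elementwise product with the kernel and sum: 5.2·0.5 + -0.3·-1.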